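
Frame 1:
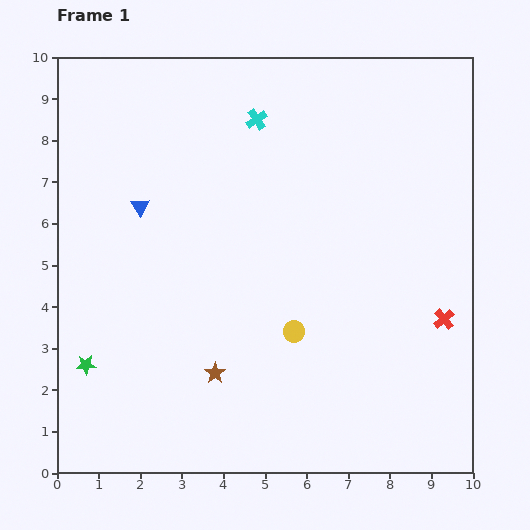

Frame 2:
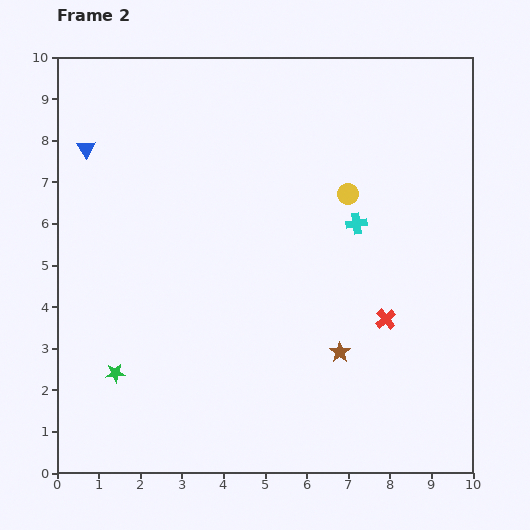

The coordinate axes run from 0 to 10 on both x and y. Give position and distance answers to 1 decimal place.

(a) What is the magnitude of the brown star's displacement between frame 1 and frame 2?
3.0

The brown star moved from (3.8, 2.4) to (6.8, 2.9), a distance of √(3.0² + 0.5²) ≈ 3.0.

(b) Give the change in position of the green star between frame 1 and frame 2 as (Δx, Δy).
(0.7, -0.2)

The green star was at (0.7, 2.6) in frame 1 and (1.4, 2.4) in frame 2.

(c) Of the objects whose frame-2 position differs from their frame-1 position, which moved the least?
the green star

(moved 0.7)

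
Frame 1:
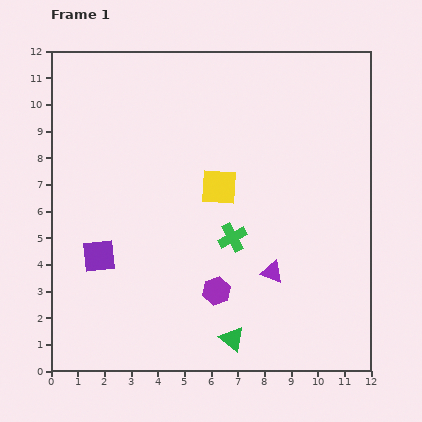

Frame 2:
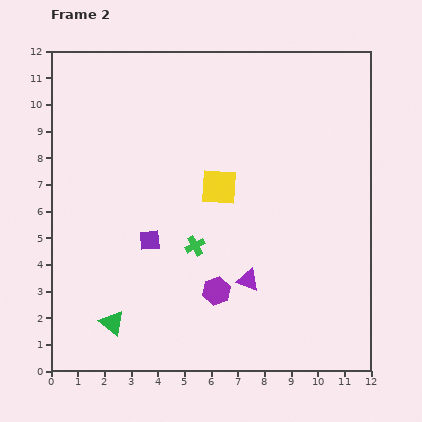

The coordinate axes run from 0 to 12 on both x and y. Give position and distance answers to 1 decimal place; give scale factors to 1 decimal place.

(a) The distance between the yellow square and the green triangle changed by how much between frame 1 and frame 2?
+0.8

Distance in frame 1: 5.7. Distance in frame 2: 6.5.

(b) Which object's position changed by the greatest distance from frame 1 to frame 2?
the green triangle

(moved 4.5; next 2.0)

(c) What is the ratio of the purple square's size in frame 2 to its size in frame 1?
0.6×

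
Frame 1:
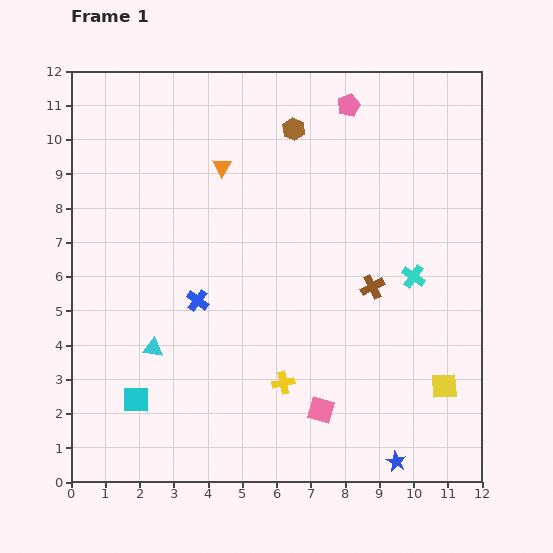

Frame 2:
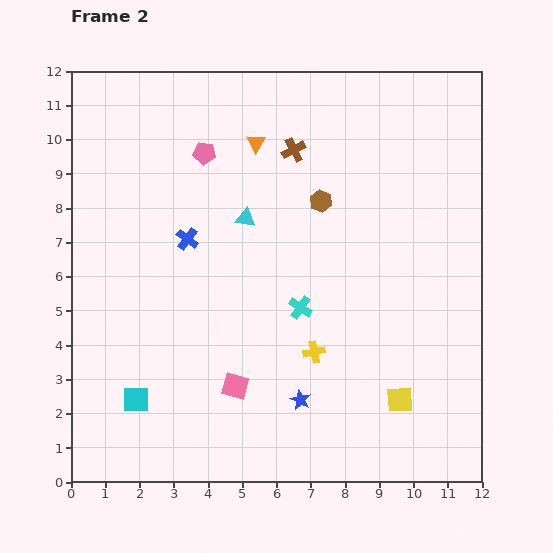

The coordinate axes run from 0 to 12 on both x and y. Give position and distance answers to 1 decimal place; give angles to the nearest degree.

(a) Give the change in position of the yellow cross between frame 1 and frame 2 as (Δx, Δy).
(0.9, 0.9)

The yellow cross was at (6.2, 2.9) in frame 1 and (7.1, 3.8) in frame 2.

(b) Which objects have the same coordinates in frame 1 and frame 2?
the cyan square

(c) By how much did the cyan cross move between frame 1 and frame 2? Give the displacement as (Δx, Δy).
(-3.3, -0.9)

The cyan cross was at (10.0, 6.0) in frame 1 and (6.7, 5.1) in frame 2.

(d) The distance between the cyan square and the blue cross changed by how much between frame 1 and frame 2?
+1.5

Distance in frame 1: 3.4. Distance in frame 2: 4.9.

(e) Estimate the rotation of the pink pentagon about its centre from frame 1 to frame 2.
27° clockwise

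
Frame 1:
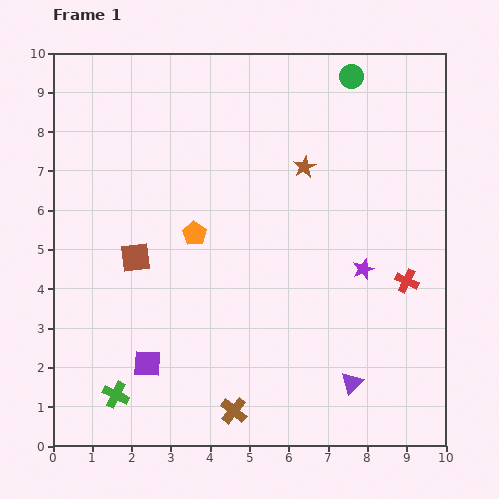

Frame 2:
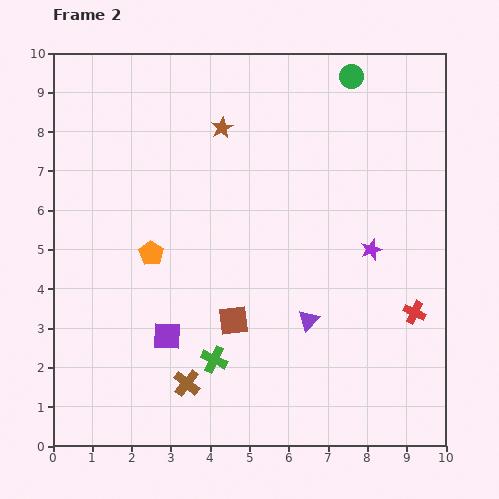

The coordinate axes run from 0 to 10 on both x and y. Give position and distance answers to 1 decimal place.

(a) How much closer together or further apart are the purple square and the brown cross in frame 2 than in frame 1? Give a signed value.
-1.2

Distance in frame 1: 2.5. Distance in frame 2: 1.3.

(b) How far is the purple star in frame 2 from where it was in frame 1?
0.5

The purple star moved from (7.9, 4.5) to (8.1, 5.0), a distance of √(0.2² + 0.5²) ≈ 0.5.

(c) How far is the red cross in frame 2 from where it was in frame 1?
0.8

The red cross moved from (9.0, 4.2) to (9.2, 3.4), a distance of √(0.2² + 0.8²) ≈ 0.8.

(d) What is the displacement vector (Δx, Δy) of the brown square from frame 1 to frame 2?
(2.5, -1.6)

The brown square was at (2.1, 4.8) in frame 1 and (4.6, 3.2) in frame 2.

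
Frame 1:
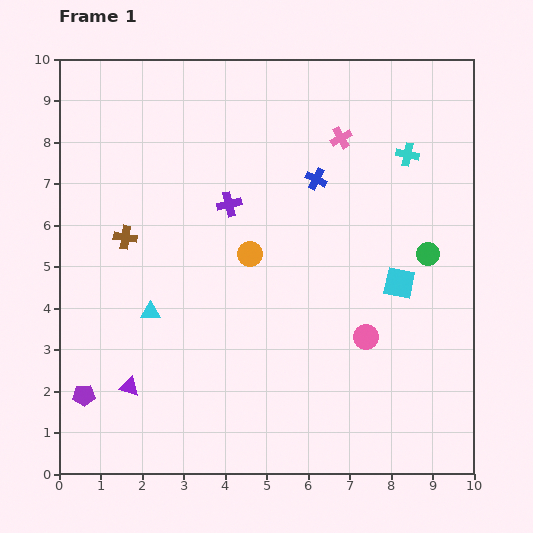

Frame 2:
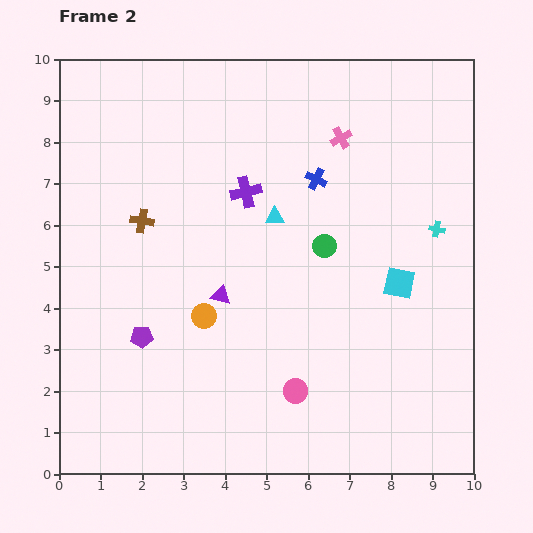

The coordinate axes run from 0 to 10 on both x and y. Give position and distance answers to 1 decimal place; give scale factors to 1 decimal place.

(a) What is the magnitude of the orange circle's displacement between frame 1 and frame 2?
1.9

The orange circle moved from (4.6, 5.3) to (3.5, 3.8), a distance of √(1.1² + 1.5²) ≈ 1.9.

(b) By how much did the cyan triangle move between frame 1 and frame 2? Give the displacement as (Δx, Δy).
(3.0, 2.3)

The cyan triangle was at (2.2, 3.9) in frame 1 and (5.2, 6.2) in frame 2.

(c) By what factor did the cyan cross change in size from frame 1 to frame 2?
0.7×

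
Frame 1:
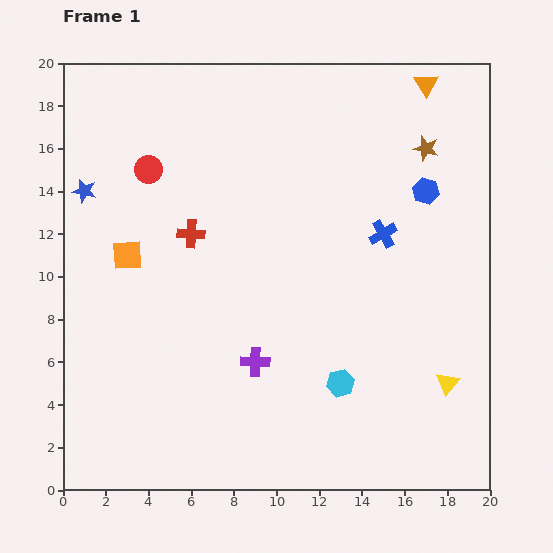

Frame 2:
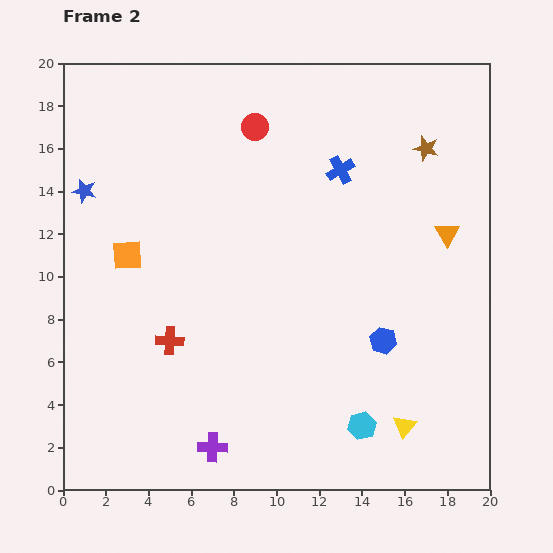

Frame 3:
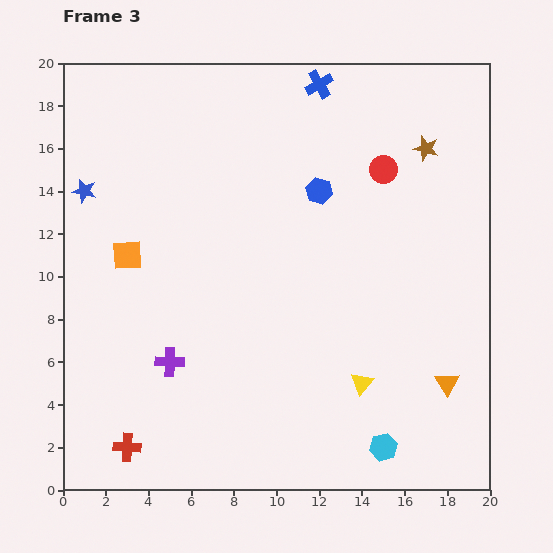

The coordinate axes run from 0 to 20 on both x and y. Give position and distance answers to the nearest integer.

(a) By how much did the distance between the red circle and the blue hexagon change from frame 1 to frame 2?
-1

Distance in frame 1: 13. Distance in frame 2: 12.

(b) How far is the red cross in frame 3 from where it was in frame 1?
10

The red cross moved from (6, 12) to (3, 2), a distance of √(3² + 10²) ≈ 10.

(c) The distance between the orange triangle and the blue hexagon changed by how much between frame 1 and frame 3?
+6

Distance in frame 1: 5. Distance in frame 3: 11.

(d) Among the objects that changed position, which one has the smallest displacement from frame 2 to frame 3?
the cyan hexagon

(moved 1)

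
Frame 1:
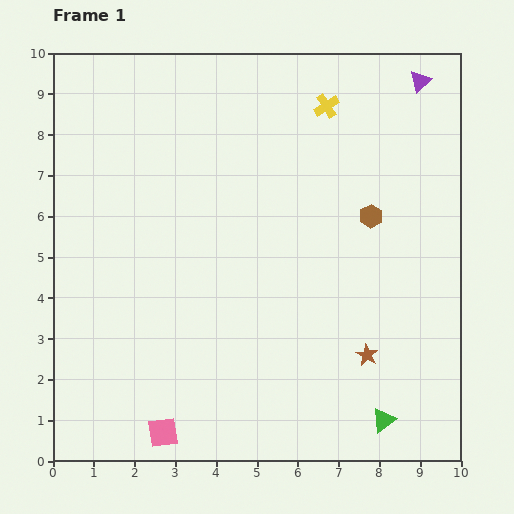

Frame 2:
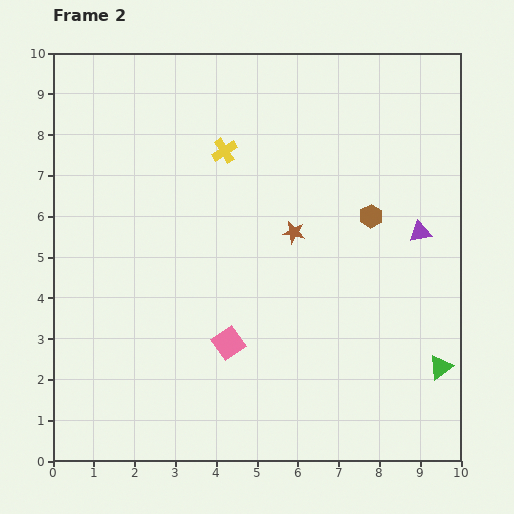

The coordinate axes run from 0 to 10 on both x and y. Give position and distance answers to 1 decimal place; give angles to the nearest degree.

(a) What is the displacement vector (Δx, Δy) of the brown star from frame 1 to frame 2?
(-1.8, 3.0)

The brown star was at (7.7, 2.6) in frame 1 and (5.9, 5.6) in frame 2.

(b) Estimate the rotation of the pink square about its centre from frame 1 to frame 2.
26° counter-clockwise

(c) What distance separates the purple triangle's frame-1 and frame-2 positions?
3.7

The purple triangle moved from (9.0, 9.3) to (9.0, 5.6), a distance of √(0.0² + 3.7²) ≈ 3.7.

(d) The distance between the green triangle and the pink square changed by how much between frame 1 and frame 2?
-0.2

Distance in frame 1: 5.4. Distance in frame 2: 5.2.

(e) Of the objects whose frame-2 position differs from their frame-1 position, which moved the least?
the green triangle

(moved 1.9)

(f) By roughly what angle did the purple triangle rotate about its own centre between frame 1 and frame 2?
31° clockwise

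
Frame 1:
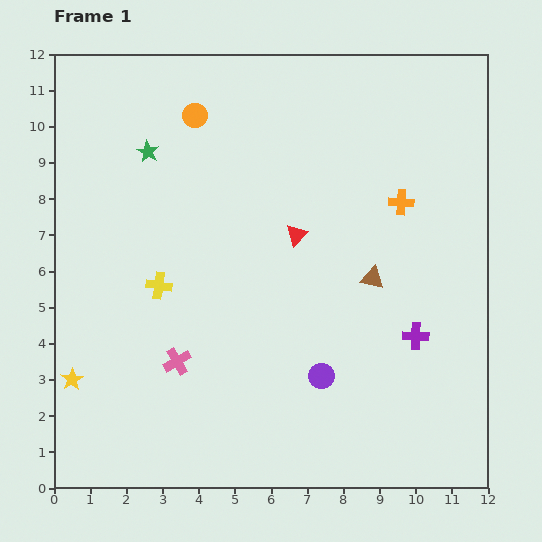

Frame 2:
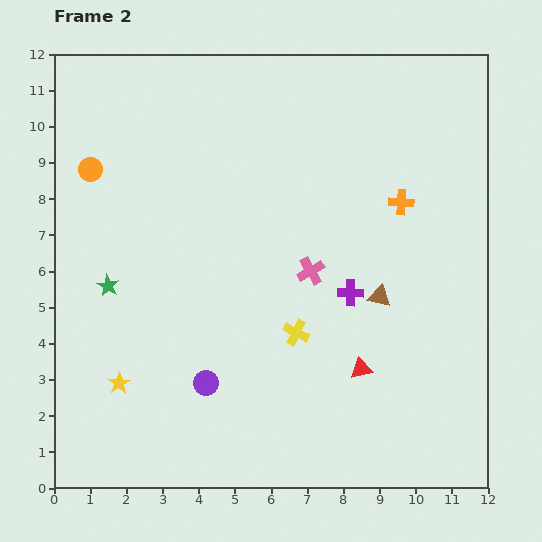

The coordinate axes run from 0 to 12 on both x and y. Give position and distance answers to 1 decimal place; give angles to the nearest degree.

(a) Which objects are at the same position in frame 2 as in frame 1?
the orange cross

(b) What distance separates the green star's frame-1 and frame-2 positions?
3.9

The green star moved from (2.6, 9.3) to (1.5, 5.6), a distance of √(1.1² + 3.7²) ≈ 3.9.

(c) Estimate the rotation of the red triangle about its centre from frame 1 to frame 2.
34° clockwise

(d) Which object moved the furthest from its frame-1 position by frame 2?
the pink cross

(moved 4.5; next 4.1)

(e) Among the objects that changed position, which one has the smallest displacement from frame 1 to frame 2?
the brown triangle

(moved 0.5)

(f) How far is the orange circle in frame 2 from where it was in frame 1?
3.3

The orange circle moved from (3.9, 10.3) to (1.0, 8.8), a distance of √(2.9² + 1.5²) ≈ 3.3.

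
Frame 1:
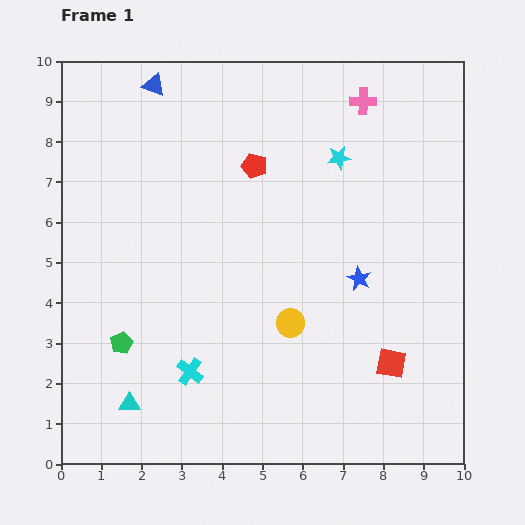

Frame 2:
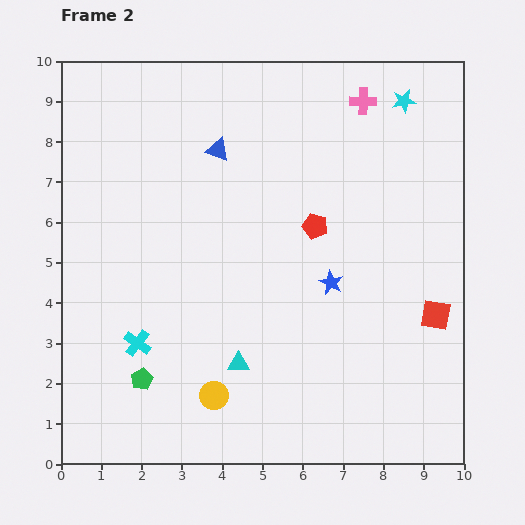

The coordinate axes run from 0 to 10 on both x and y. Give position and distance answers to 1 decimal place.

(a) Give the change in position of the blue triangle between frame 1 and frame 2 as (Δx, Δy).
(1.6, -1.6)

The blue triangle was at (2.3, 9.4) in frame 1 and (3.9, 7.8) in frame 2.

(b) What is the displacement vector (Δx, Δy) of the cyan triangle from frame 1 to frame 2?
(2.7, 1.0)

The cyan triangle was at (1.7, 1.5) in frame 1 and (4.4, 2.5) in frame 2.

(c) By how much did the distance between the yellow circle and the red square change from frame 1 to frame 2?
+3.2

Distance in frame 1: 2.7. Distance in frame 2: 5.9.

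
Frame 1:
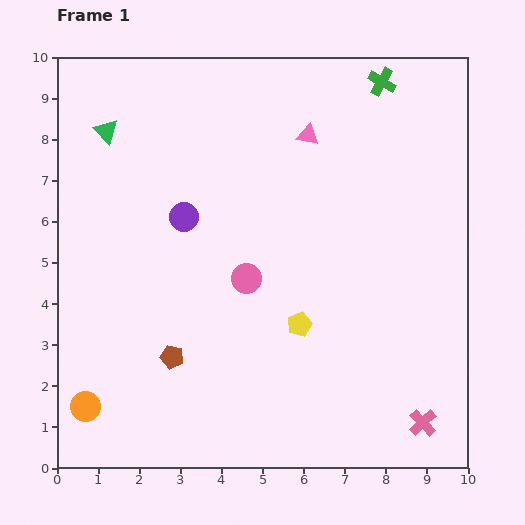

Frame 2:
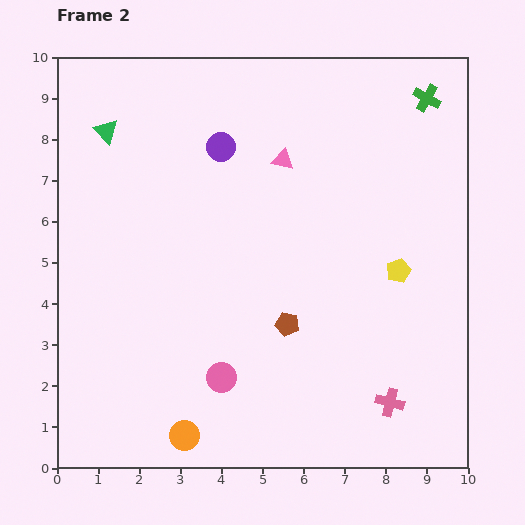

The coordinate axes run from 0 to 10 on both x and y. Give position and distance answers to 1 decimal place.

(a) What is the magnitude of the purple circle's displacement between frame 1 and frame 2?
1.9

The purple circle moved from (3.1, 6.1) to (4.0, 7.8), a distance of √(0.9² + 1.7²) ≈ 1.9.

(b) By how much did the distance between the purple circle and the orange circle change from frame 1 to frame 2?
+1.9

Distance in frame 1: 5.2. Distance in frame 2: 7.1.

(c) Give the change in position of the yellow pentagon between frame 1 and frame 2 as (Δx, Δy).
(2.4, 1.3)

The yellow pentagon was at (5.9, 3.5) in frame 1 and (8.3, 4.8) in frame 2.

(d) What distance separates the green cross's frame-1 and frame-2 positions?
1.2

The green cross moved from (7.9, 9.4) to (9.0, 9.0), a distance of √(1.1² + 0.4²) ≈ 1.2.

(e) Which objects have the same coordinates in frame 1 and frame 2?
the green triangle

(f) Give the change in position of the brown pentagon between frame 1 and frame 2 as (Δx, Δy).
(2.8, 0.8)

The brown pentagon was at (2.8, 2.7) in frame 1 and (5.6, 3.5) in frame 2.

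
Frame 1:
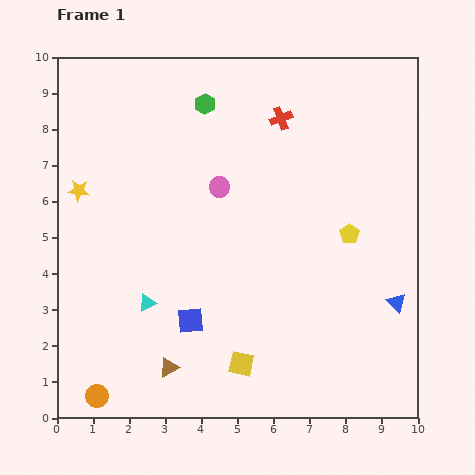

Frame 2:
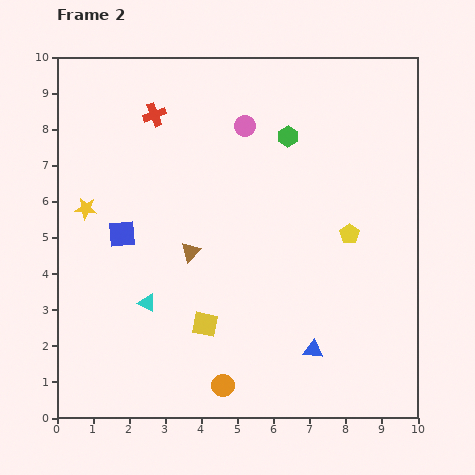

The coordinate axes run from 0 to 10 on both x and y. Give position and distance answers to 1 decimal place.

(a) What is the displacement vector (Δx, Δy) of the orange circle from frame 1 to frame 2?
(3.5, 0.3)

The orange circle was at (1.1, 0.6) in frame 1 and (4.6, 0.9) in frame 2.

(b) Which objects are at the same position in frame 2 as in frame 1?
the yellow pentagon, the cyan triangle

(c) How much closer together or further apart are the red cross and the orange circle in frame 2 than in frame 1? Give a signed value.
-1.5

Distance in frame 1: 9.2. Distance in frame 2: 7.7.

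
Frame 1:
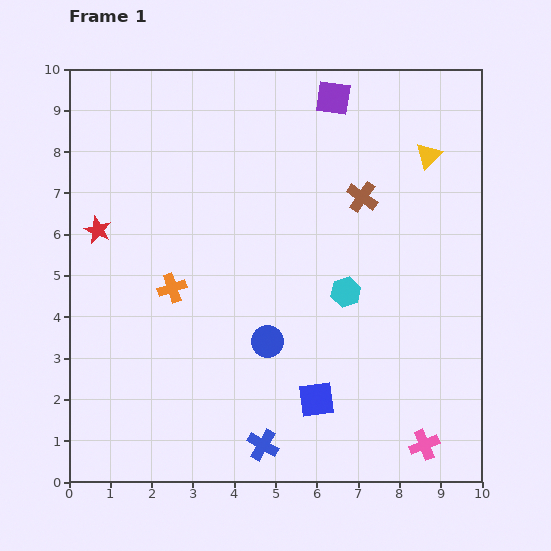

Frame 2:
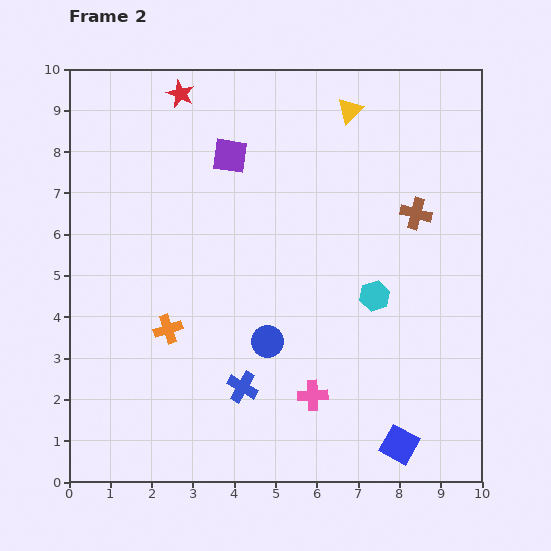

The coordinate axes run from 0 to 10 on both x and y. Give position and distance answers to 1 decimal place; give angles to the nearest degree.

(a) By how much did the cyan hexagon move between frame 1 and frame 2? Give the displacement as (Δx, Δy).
(0.7, -0.1)

The cyan hexagon was at (6.7, 4.6) in frame 1 and (7.4, 4.5) in frame 2.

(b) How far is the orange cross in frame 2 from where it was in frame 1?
1.0

The orange cross moved from (2.5, 4.7) to (2.4, 3.7), a distance of √(0.1² + 1.0²) ≈ 1.0.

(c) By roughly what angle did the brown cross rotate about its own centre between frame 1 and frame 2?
20° counter-clockwise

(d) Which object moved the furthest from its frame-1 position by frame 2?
the red star

(moved 3.9; next 3.0)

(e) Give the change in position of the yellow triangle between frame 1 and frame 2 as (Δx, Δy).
(-1.9, 1.1)

The yellow triangle was at (8.7, 7.9) in frame 1 and (6.8, 9.0) in frame 2.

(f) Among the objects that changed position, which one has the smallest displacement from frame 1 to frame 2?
the cyan hexagon

(moved 0.7)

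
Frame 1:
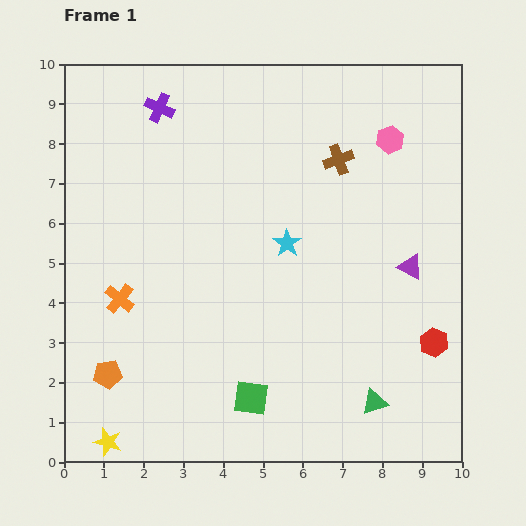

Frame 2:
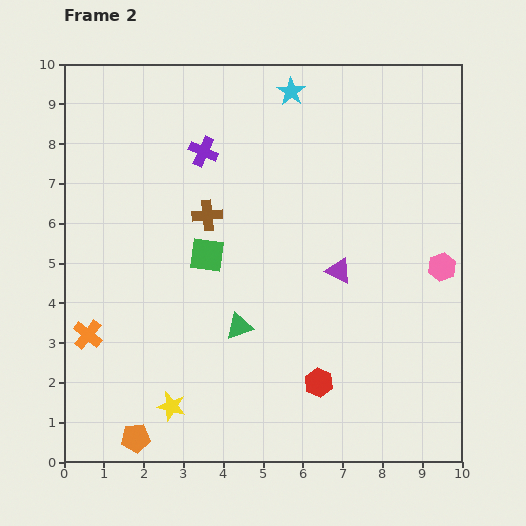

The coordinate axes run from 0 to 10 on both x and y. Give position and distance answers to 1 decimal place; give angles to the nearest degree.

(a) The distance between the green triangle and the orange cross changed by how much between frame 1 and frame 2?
-3.1

Distance in frame 1: 6.9. Distance in frame 2: 3.8.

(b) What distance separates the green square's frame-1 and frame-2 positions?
3.8

The green square moved from (4.7, 1.6) to (3.6, 5.2), a distance of √(1.1² + 3.6²) ≈ 3.8.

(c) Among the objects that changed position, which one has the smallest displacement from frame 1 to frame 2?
the orange cross

(moved 1.2)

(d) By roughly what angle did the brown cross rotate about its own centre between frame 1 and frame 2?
15° clockwise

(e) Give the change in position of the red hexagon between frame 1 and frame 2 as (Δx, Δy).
(-2.9, -1.0)

The red hexagon was at (9.3, 3.0) in frame 1 and (6.4, 2.0) in frame 2.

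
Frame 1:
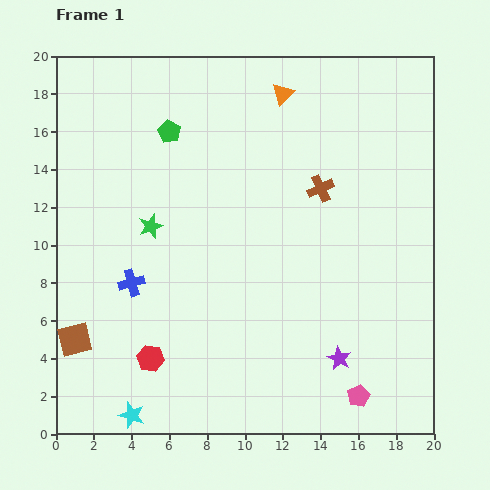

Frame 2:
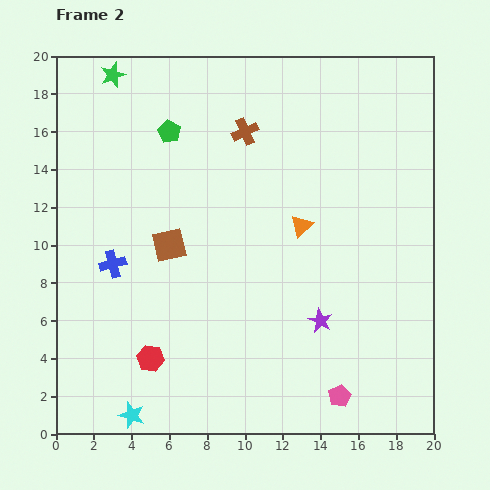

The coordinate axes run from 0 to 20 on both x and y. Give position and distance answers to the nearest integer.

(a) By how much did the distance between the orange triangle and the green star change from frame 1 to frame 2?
+3

Distance in frame 1: 10. Distance in frame 2: 13.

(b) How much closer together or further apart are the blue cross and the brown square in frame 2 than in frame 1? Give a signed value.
-1

Distance in frame 1: 4. Distance in frame 2: 3.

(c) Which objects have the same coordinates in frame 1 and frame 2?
the red hexagon, the cyan star, the green pentagon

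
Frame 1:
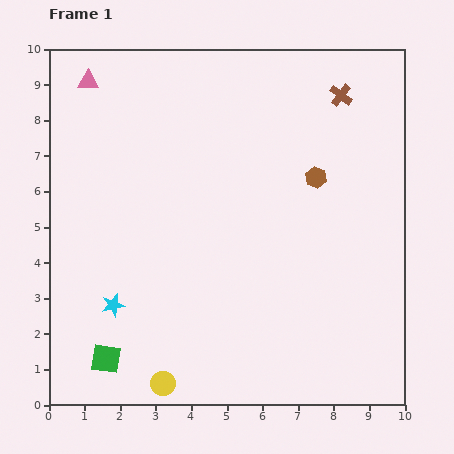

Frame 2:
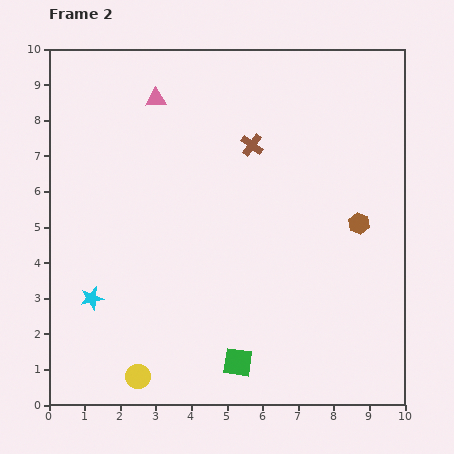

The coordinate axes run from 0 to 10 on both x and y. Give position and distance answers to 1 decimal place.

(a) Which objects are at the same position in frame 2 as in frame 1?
none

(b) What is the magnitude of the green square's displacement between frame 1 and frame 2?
3.7

The green square moved from (1.6, 1.3) to (5.3, 1.2), a distance of √(3.7² + 0.1²) ≈ 3.7.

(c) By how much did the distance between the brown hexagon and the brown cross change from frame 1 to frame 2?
+1.3

Distance in frame 1: 2.4. Distance in frame 2: 3.7.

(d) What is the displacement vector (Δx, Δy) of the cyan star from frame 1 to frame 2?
(-0.6, 0.2)

The cyan star was at (1.8, 2.8) in frame 1 and (1.2, 3.0) in frame 2.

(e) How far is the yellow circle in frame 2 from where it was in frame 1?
0.7

The yellow circle moved from (3.2, 0.6) to (2.5, 0.8), a distance of √(0.7² + 0.2²) ≈ 0.7.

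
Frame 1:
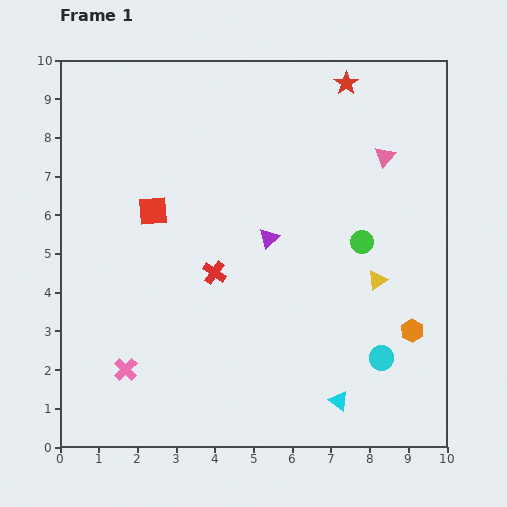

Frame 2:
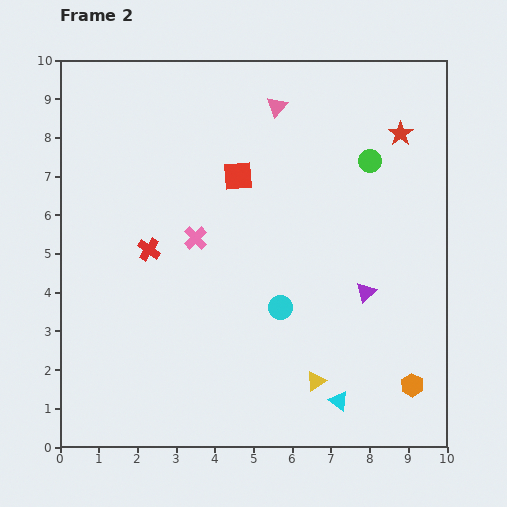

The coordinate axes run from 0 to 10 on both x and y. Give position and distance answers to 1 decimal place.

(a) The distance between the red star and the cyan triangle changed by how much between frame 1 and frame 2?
-1.1

Distance in frame 1: 8.2. Distance in frame 2: 7.1.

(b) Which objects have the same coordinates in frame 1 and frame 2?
the cyan triangle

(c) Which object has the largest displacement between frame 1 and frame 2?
the pink cross

(moved 3.8; next 3.1)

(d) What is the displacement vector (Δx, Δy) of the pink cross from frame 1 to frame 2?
(1.8, 3.4)

The pink cross was at (1.7, 2.0) in frame 1 and (3.5, 5.4) in frame 2.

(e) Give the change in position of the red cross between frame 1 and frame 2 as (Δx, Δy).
(-1.7, 0.6)

The red cross was at (4.0, 4.5) in frame 1 and (2.3, 5.1) in frame 2.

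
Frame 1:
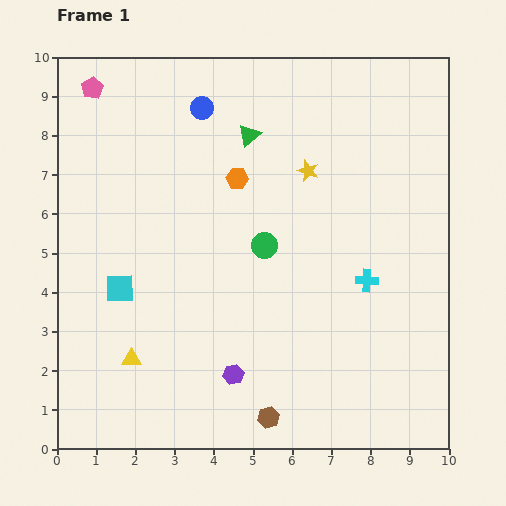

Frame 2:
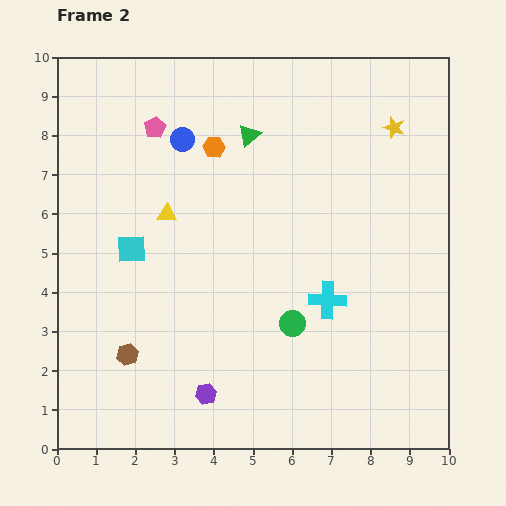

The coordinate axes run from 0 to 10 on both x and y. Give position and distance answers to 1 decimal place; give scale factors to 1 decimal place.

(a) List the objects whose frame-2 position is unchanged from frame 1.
the green triangle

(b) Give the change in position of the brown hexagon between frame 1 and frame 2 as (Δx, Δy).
(-3.6, 1.6)

The brown hexagon was at (5.4, 0.8) in frame 1 and (1.8, 2.4) in frame 2.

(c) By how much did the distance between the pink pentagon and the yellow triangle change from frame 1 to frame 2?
-4.8

Distance in frame 1: 7.0. Distance in frame 2: 2.2.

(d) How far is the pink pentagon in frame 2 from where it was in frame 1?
1.9

The pink pentagon moved from (0.9, 9.2) to (2.5, 8.2), a distance of √(1.6² + 1.0²) ≈ 1.9.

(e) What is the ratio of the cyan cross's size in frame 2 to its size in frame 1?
1.6×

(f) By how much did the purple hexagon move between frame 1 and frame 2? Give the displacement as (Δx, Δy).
(-0.7, -0.5)

The purple hexagon was at (4.5, 1.9) in frame 1 and (3.8, 1.4) in frame 2.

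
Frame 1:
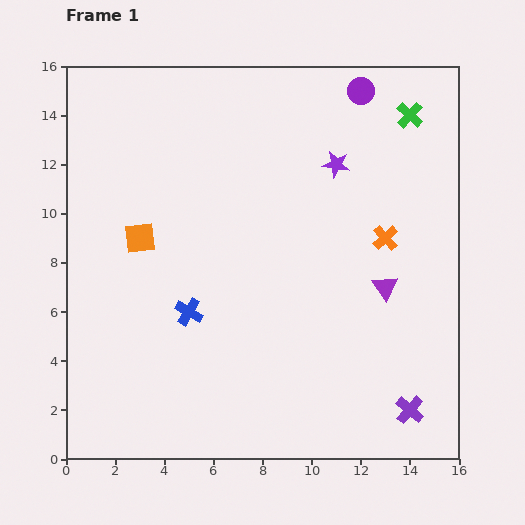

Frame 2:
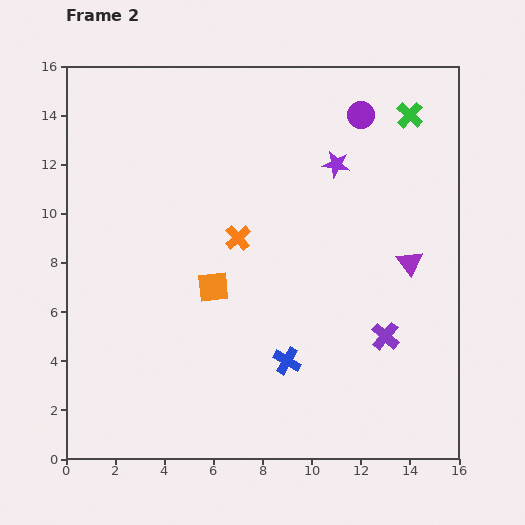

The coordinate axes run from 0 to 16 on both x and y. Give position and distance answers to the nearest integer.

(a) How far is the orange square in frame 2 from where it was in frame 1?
4

The orange square moved from (3, 9) to (6, 7), a distance of √(3² + 2²) ≈ 4.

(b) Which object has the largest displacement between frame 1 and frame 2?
the orange cross

(moved 6; next 4)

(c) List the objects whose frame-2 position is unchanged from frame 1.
the purple star, the green cross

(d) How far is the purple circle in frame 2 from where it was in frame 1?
1

The purple circle moved from (12, 15) to (12, 14), a distance of √(0² + 1²) ≈ 1.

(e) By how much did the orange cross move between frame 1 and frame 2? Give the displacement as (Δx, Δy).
(-6, 0)

The orange cross was at (13, 9) in frame 1 and (7, 9) in frame 2.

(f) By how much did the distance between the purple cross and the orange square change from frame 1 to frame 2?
-6

Distance in frame 1: 13. Distance in frame 2: 7.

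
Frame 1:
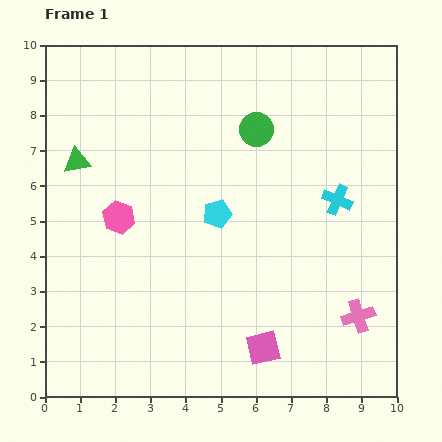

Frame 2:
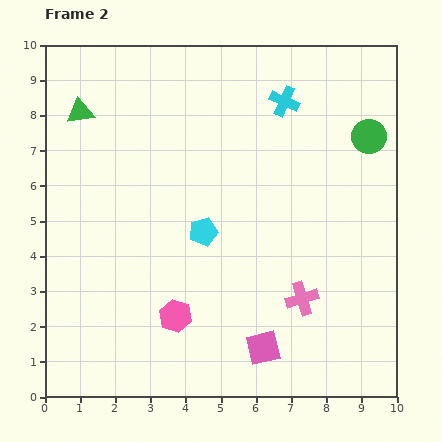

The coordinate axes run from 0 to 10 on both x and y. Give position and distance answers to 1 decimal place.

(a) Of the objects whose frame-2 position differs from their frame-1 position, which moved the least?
the cyan pentagon

(moved 0.6)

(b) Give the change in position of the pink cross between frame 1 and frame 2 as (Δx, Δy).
(-1.6, 0.5)

The pink cross was at (8.9, 2.3) in frame 1 and (7.3, 2.8) in frame 2.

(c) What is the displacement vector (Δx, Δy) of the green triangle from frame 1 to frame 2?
(0.1, 1.4)

The green triangle was at (0.9, 6.7) in frame 1 and (1.0, 8.1) in frame 2.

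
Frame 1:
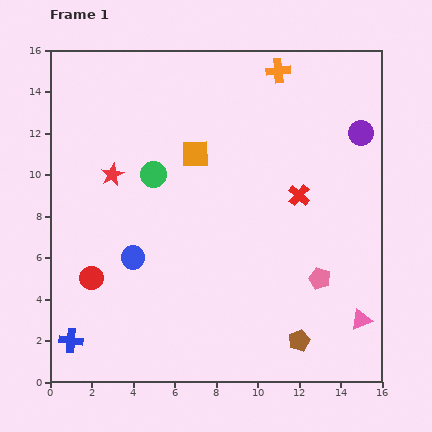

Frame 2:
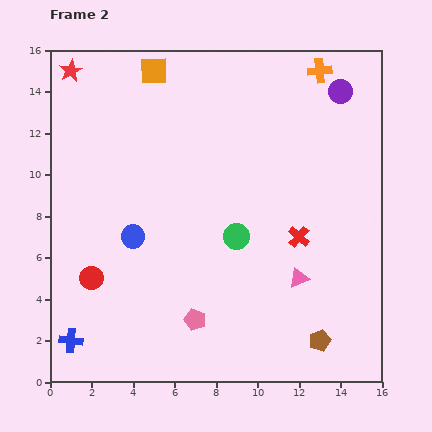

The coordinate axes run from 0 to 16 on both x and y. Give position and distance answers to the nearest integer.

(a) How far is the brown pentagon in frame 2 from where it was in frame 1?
1

The brown pentagon moved from (12, 2) to (13, 2), a distance of √(1² + 0²) ≈ 1.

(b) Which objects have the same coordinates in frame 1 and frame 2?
the blue cross, the red circle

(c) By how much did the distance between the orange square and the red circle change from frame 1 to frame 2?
+2

Distance in frame 1: 8. Distance in frame 2: 10.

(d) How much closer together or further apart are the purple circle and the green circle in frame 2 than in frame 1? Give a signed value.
-1

Distance in frame 1: 10. Distance in frame 2: 9.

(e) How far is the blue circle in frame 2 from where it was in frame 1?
1

The blue circle moved from (4, 6) to (4, 7), a distance of √(0² + 1²) ≈ 1.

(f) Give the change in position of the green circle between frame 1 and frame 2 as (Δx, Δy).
(4, -3)

The green circle was at (5, 10) in frame 1 and (9, 7) in frame 2.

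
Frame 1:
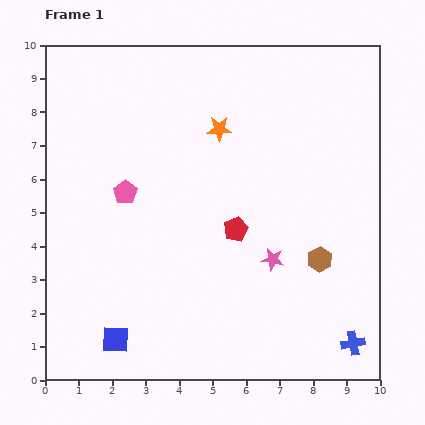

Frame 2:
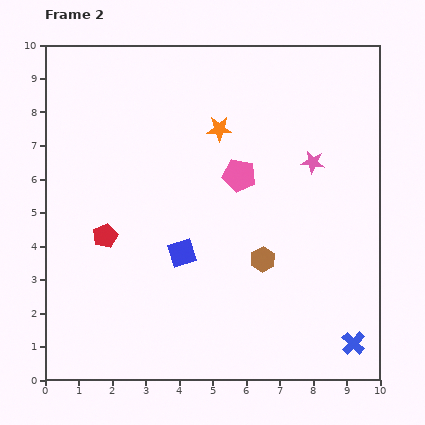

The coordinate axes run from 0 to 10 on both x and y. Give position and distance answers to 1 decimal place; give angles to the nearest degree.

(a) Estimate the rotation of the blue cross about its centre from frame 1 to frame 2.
35° counter-clockwise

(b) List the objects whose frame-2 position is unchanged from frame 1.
the orange star, the blue cross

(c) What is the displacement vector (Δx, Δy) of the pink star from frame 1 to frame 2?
(1.2, 2.9)

The pink star was at (6.8, 3.6) in frame 1 and (8.0, 6.5) in frame 2.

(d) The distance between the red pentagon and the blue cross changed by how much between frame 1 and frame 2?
+3.2

Distance in frame 1: 4.9. Distance in frame 2: 8.1.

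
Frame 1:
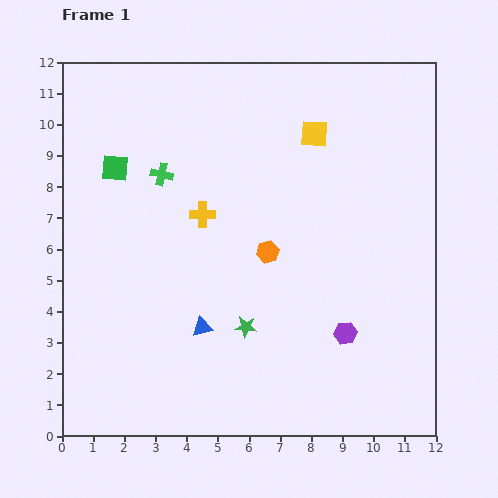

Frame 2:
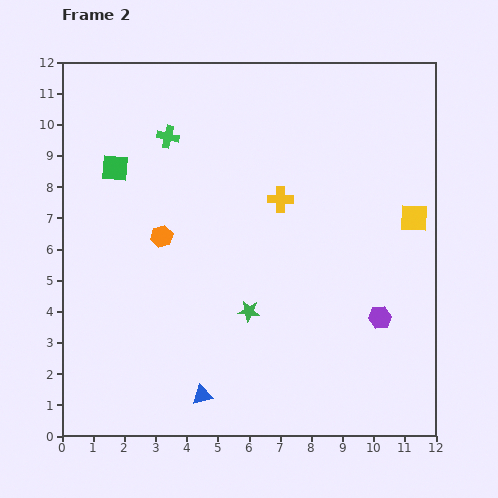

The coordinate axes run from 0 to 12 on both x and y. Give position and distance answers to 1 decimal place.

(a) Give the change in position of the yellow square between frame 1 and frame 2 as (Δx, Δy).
(3.2, -2.7)

The yellow square was at (8.1, 9.7) in frame 1 and (11.3, 7.0) in frame 2.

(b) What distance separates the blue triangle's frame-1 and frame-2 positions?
2.2

The blue triangle moved from (4.5, 3.5) to (4.5, 1.3), a distance of √(0.0² + 2.2²) ≈ 2.2.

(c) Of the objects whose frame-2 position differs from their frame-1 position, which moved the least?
the green star

(moved 0.5)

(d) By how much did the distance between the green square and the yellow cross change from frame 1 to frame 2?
+2.2

Distance in frame 1: 3.2. Distance in frame 2: 5.4.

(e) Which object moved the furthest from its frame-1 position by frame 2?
the yellow square

(moved 4.2; next 3.4)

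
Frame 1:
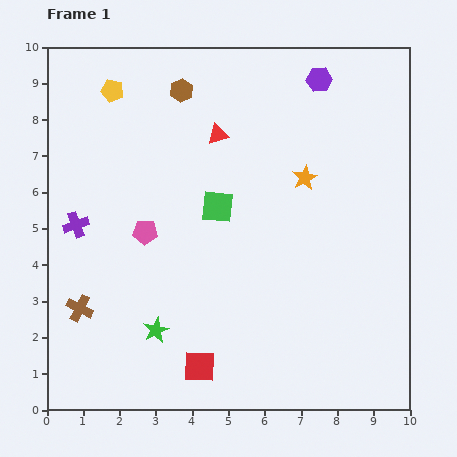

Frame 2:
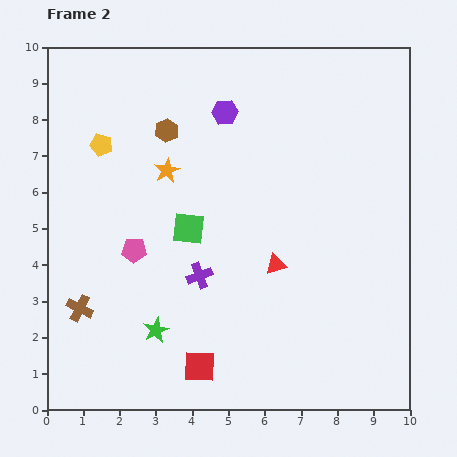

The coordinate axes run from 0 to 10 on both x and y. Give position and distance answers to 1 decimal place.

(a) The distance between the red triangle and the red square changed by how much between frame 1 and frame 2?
-2.9

Distance in frame 1: 6.4. Distance in frame 2: 3.5.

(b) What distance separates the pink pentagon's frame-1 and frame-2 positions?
0.6

The pink pentagon moved from (2.7, 4.9) to (2.4, 4.4), a distance of √(0.3² + 0.5²) ≈ 0.6.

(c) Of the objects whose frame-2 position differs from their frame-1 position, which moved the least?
the pink pentagon

(moved 0.6)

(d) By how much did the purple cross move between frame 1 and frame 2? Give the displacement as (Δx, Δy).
(3.4, -1.4)

The purple cross was at (0.8, 5.1) in frame 1 and (4.2, 3.7) in frame 2.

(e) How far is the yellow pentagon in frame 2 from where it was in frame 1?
1.5

The yellow pentagon moved from (1.8, 8.8) to (1.5, 7.3), a distance of √(0.3² + 1.5²) ≈ 1.5.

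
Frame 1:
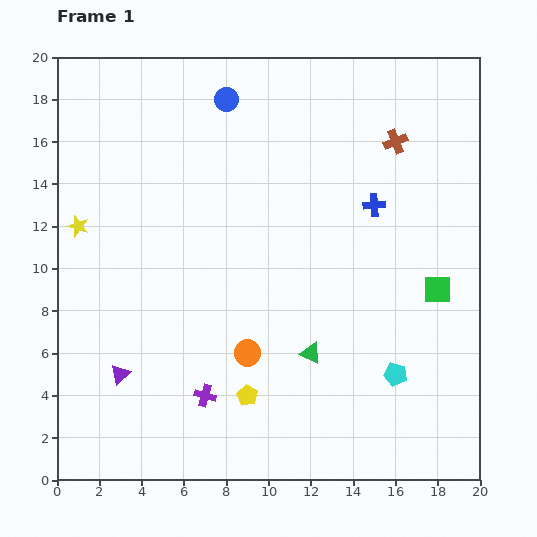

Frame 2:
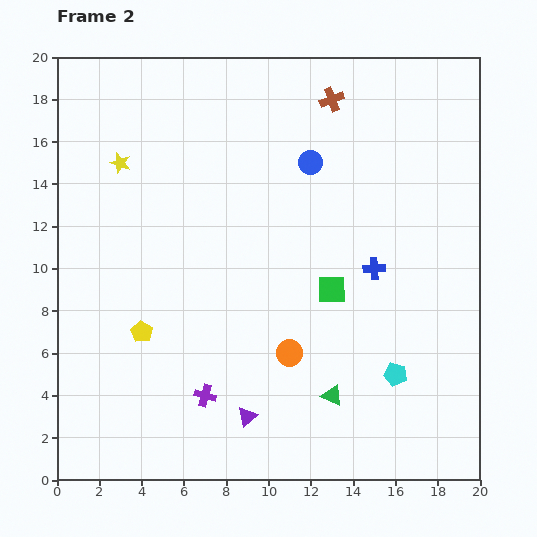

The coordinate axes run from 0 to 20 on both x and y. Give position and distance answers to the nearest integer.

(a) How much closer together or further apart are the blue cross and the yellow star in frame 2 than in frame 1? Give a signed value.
-1

Distance in frame 1: 14. Distance in frame 2: 13.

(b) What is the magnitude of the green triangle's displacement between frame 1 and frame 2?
2

The green triangle moved from (12, 6) to (13, 4), a distance of √(1² + 2²) ≈ 2.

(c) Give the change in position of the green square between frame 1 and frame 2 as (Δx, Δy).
(-5, 0)

The green square was at (18, 9) in frame 1 and (13, 9) in frame 2.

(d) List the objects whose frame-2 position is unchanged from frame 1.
the purple cross, the cyan pentagon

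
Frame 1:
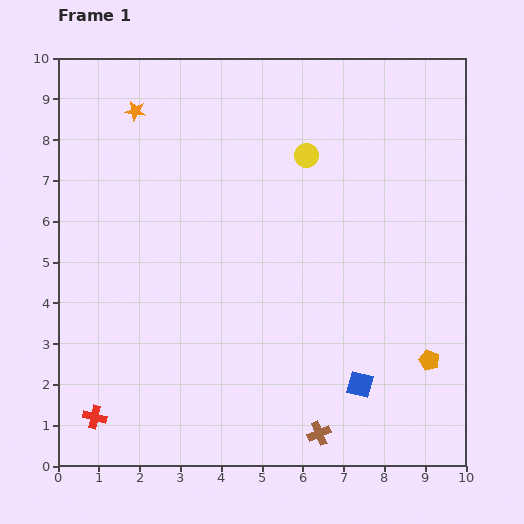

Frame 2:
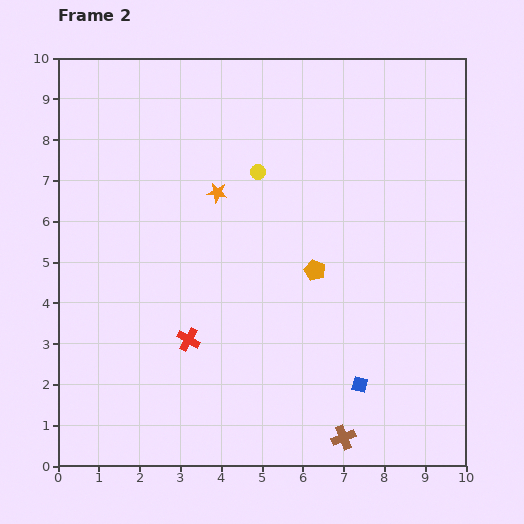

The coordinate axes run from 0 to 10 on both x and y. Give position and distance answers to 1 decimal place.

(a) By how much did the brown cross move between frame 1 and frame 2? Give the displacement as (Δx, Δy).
(0.6, -0.1)

The brown cross was at (6.4, 0.8) in frame 1 and (7.0, 0.7) in frame 2.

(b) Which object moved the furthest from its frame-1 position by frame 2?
the orange pentagon

(moved 3.6; next 3.0)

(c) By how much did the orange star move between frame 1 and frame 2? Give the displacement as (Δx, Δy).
(2.0, -2.0)

The orange star was at (1.9, 8.7) in frame 1 and (3.9, 6.7) in frame 2.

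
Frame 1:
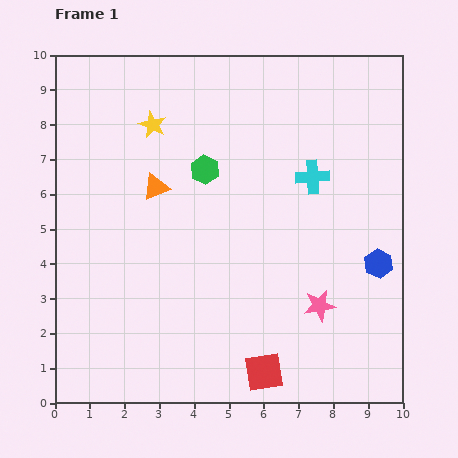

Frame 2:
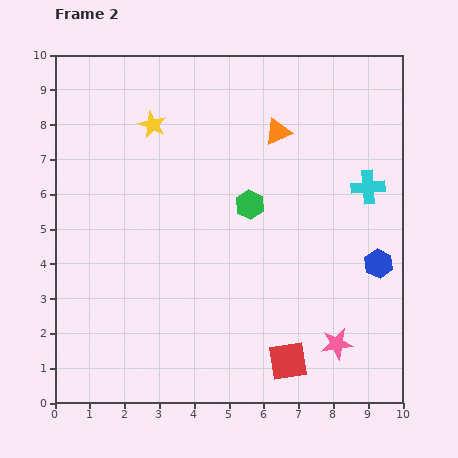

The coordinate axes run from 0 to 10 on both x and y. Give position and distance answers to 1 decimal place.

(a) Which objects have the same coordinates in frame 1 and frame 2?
the blue hexagon, the yellow star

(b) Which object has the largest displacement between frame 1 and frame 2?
the orange triangle

(moved 3.8; next 1.6)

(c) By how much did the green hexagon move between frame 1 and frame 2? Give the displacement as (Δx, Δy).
(1.3, -1.0)

The green hexagon was at (4.3, 6.7) in frame 1 and (5.6, 5.7) in frame 2.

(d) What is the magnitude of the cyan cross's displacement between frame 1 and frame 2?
1.6

The cyan cross moved from (7.4, 6.5) to (9.0, 6.2), a distance of √(1.6² + 0.3²) ≈ 1.6.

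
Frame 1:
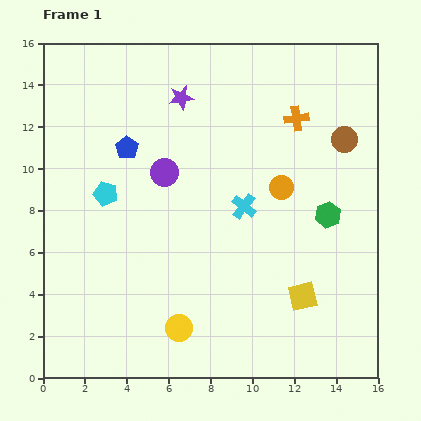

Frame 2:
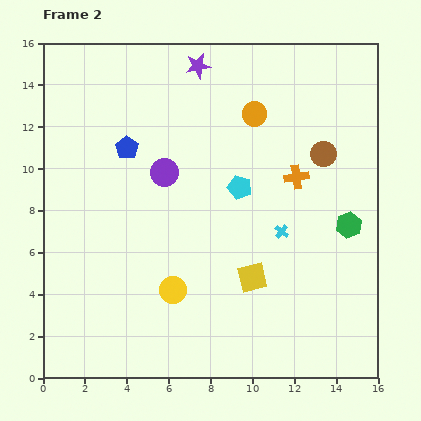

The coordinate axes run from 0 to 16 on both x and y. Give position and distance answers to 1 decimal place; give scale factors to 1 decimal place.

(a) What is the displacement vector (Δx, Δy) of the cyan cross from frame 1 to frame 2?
(1.8, -1.2)

The cyan cross was at (9.6, 8.2) in frame 1 and (11.4, 7.0) in frame 2.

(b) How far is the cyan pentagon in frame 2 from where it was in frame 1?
6.4

The cyan pentagon moved from (3.0, 8.8) to (9.4, 9.1), a distance of √(6.4² + 0.3²) ≈ 6.4.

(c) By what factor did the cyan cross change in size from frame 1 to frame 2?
0.6×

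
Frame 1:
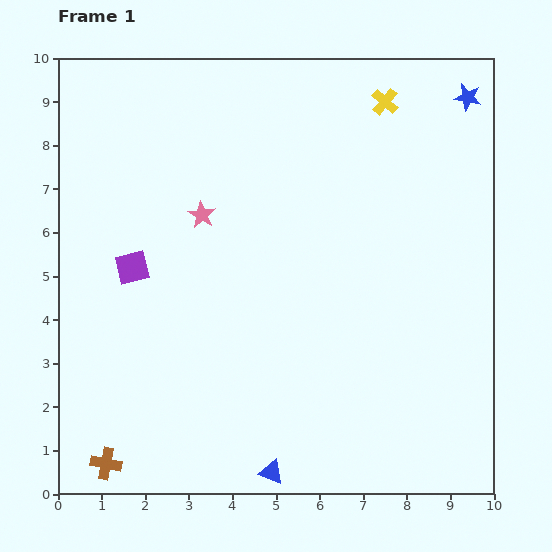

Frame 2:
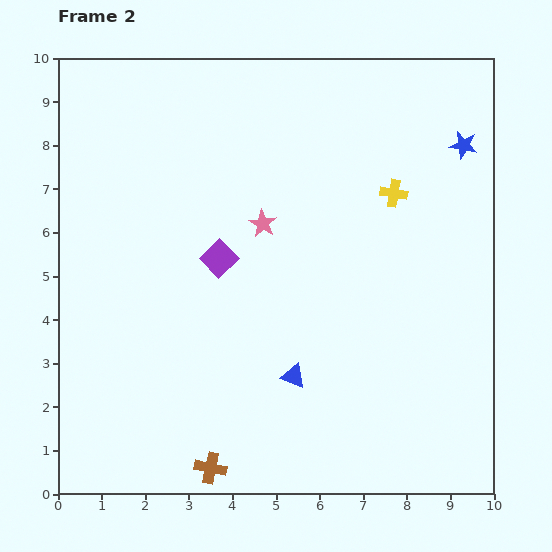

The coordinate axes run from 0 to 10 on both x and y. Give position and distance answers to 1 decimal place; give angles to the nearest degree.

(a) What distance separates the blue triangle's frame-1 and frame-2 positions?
2.3

The blue triangle moved from (4.9, 0.5) to (5.4, 2.7), a distance of √(0.5² + 2.2²) ≈ 2.3.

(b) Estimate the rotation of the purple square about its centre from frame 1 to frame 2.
30° counter-clockwise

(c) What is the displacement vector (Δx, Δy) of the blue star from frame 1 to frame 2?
(-0.1, -1.1)

The blue star was at (9.4, 9.1) in frame 1 and (9.3, 8.0) in frame 2.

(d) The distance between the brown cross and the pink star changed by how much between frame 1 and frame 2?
-0.4

Distance in frame 1: 6.1. Distance in frame 2: 5.7.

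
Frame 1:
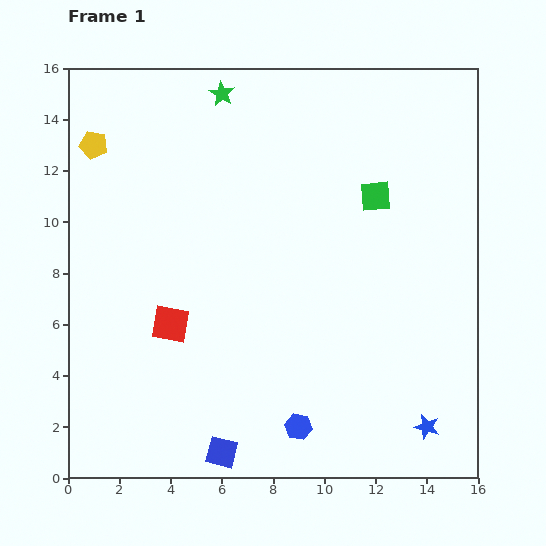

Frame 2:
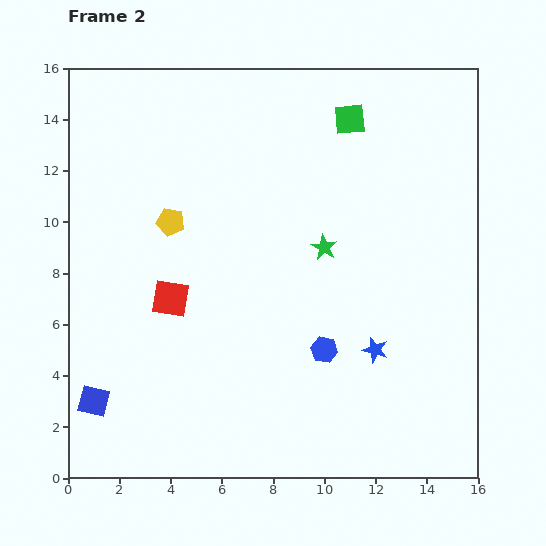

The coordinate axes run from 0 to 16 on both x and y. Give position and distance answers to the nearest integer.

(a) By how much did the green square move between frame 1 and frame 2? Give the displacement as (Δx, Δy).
(-1, 3)

The green square was at (12, 11) in frame 1 and (11, 14) in frame 2.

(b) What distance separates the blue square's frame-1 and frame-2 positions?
5

The blue square moved from (6, 1) to (1, 3), a distance of √(5² + 2²) ≈ 5.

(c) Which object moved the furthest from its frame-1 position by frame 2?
the green star

(moved 7; next 5)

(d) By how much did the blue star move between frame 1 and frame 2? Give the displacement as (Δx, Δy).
(-2, 3)

The blue star was at (14, 2) in frame 1 and (12, 5) in frame 2.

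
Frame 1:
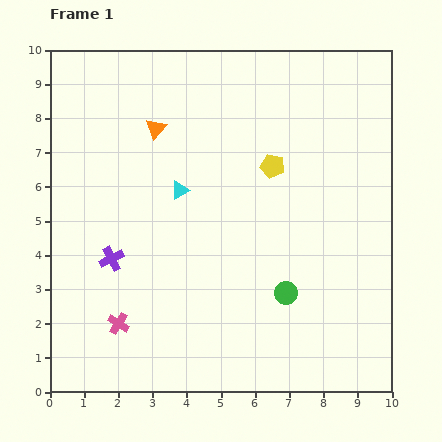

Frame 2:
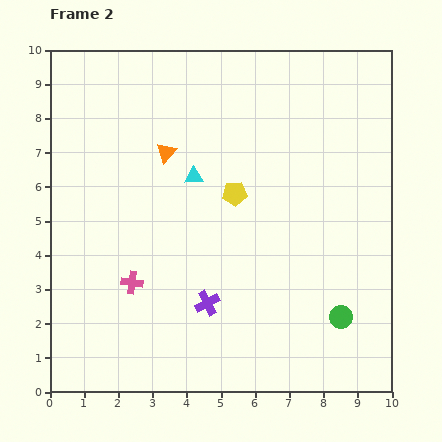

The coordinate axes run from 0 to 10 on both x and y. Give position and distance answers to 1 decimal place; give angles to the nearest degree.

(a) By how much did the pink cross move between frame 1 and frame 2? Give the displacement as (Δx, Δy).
(0.4, 1.2)

The pink cross was at (2.0, 2.0) in frame 1 and (2.4, 3.2) in frame 2.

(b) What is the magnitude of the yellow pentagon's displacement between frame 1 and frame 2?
1.4

The yellow pentagon moved from (6.5, 6.6) to (5.4, 5.8), a distance of √(1.1² + 0.8²) ≈ 1.4.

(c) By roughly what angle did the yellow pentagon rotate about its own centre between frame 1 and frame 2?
18° counter-clockwise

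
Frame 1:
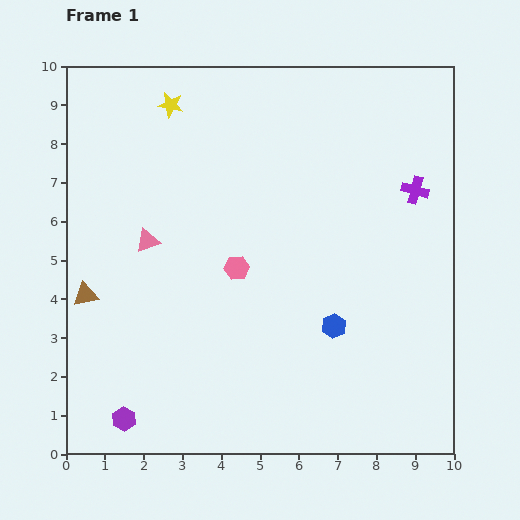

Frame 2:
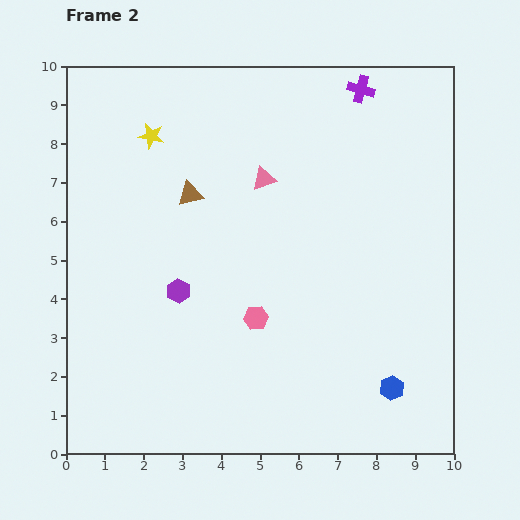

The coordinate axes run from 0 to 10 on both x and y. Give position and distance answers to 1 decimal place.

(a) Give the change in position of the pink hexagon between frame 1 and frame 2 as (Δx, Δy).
(0.5, -1.3)

The pink hexagon was at (4.4, 4.8) in frame 1 and (4.9, 3.5) in frame 2.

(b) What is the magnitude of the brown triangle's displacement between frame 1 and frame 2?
3.7

The brown triangle moved from (0.5, 4.1) to (3.2, 6.7), a distance of √(2.7² + 2.6²) ≈ 3.7.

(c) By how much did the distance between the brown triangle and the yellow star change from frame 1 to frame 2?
-3.6

Distance in frame 1: 5.4. Distance in frame 2: 1.8.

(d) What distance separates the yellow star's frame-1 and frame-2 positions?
0.9

The yellow star moved from (2.7, 9.0) to (2.2, 8.2), a distance of √(0.5² + 0.8²) ≈ 0.9.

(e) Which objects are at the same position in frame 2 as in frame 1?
none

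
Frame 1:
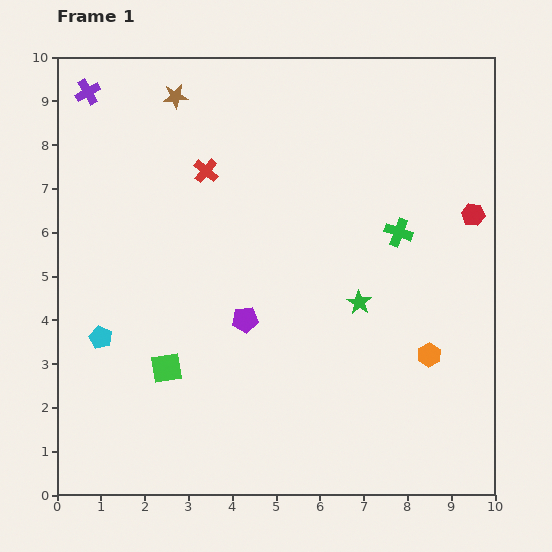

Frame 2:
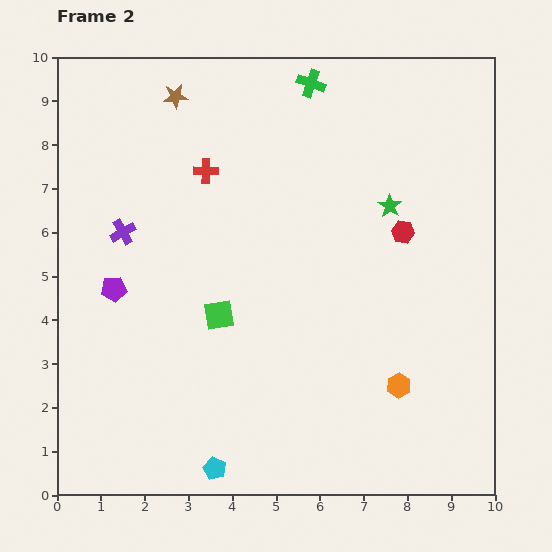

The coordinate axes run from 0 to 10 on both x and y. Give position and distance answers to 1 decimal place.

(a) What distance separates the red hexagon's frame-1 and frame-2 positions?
1.6

The red hexagon moved from (9.5, 6.4) to (7.9, 6.0), a distance of √(1.6² + 0.4²) ≈ 1.6.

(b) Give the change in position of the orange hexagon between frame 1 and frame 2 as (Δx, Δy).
(-0.7, -0.7)

The orange hexagon was at (8.5, 3.2) in frame 1 and (7.8, 2.5) in frame 2.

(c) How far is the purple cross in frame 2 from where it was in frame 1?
3.3

The purple cross moved from (0.7, 9.2) to (1.5, 6.0), a distance of √(0.8² + 3.2²) ≈ 3.3.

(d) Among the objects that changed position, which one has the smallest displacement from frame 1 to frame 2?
the orange hexagon

(moved 1.0)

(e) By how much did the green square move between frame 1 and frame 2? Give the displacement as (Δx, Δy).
(1.2, 1.2)

The green square was at (2.5, 2.9) in frame 1 and (3.7, 4.1) in frame 2.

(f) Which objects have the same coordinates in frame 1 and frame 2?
the red cross, the brown star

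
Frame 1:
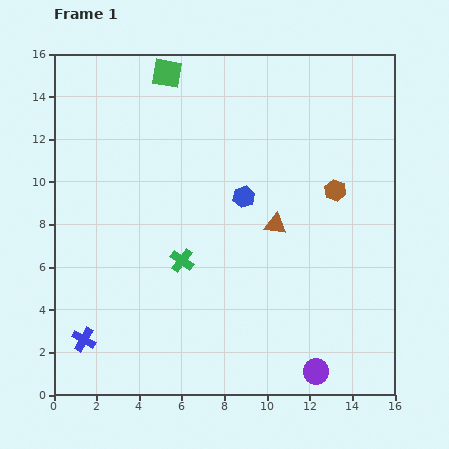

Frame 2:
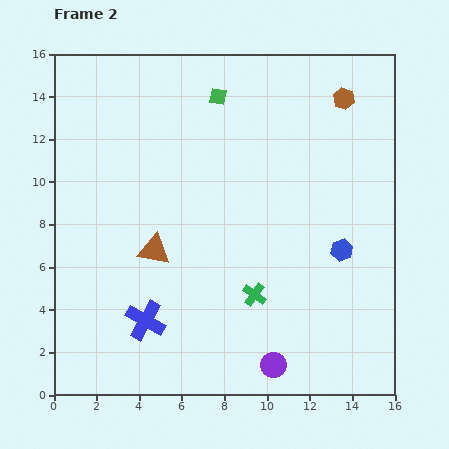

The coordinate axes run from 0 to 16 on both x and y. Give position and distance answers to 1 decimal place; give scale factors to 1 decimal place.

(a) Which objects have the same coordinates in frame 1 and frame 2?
none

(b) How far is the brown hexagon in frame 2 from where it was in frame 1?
4.3

The brown hexagon moved from (13.2, 9.6) to (13.6, 13.9), a distance of √(0.4² + 4.3²) ≈ 4.3.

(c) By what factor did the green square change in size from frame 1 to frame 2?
0.6×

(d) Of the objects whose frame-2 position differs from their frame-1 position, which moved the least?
the purple circle

(moved 2.0)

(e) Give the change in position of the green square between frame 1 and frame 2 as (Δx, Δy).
(2.4, -1.1)

The green square was at (5.3, 15.1) in frame 1 and (7.7, 14.0) in frame 2.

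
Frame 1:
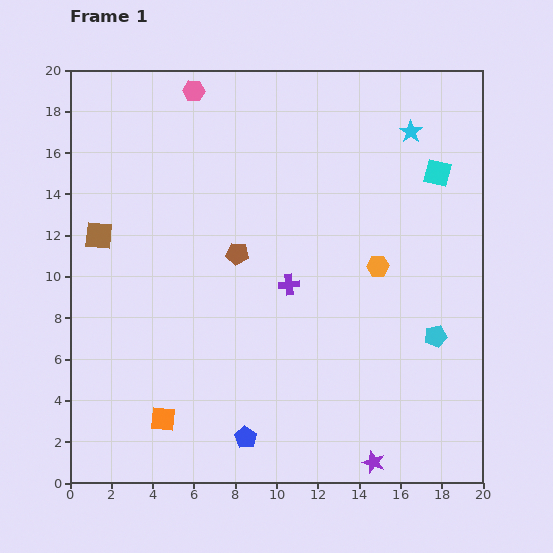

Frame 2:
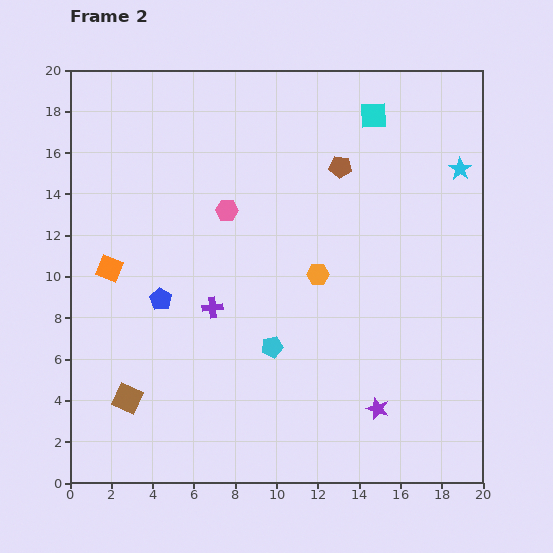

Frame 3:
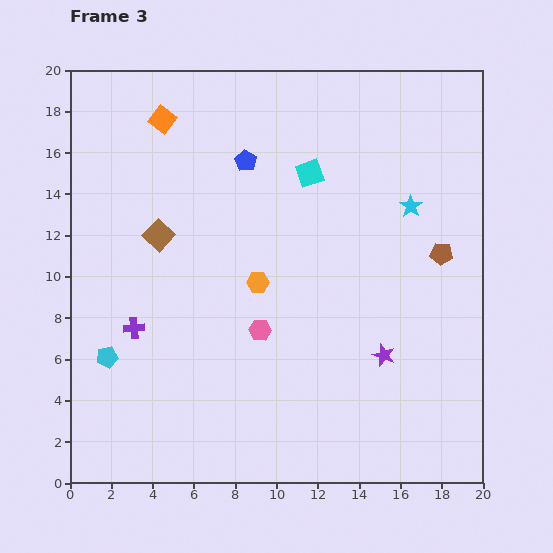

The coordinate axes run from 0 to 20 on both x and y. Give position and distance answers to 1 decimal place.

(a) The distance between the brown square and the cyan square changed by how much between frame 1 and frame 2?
+1.4

Distance in frame 1: 16.7. Distance in frame 2: 18.1.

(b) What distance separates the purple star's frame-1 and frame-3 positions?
5.2

The purple star moved from (14.7, 1.0) to (15.2, 6.2), a distance of √(0.5² + 5.2²) ≈ 5.2.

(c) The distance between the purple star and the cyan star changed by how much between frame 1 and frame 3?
-8.8

Distance in frame 1: 16.1. Distance in frame 3: 7.3.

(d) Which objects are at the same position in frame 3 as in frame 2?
none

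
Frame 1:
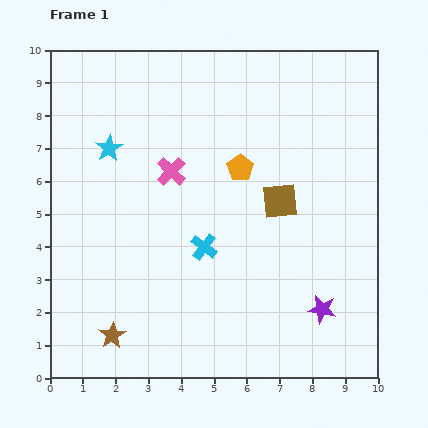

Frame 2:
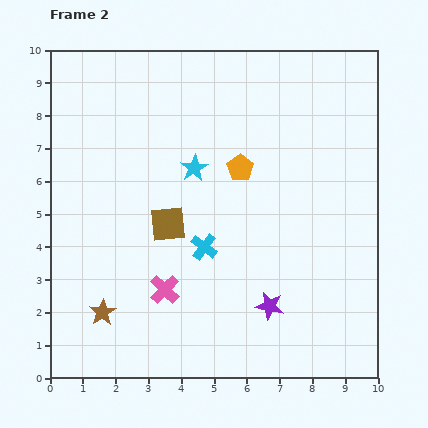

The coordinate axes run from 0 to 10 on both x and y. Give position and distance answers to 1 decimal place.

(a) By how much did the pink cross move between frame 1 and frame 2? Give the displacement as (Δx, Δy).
(-0.2, -3.6)

The pink cross was at (3.7, 6.3) in frame 1 and (3.5, 2.7) in frame 2.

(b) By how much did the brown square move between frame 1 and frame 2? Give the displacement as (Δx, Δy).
(-3.4, -0.7)

The brown square was at (7.0, 5.4) in frame 1 and (3.6, 4.7) in frame 2.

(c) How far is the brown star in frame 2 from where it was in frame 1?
0.8

The brown star moved from (1.9, 1.3) to (1.6, 2.0), a distance of √(0.3² + 0.7²) ≈ 0.8.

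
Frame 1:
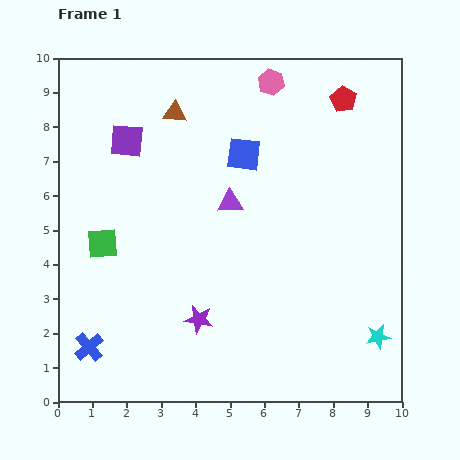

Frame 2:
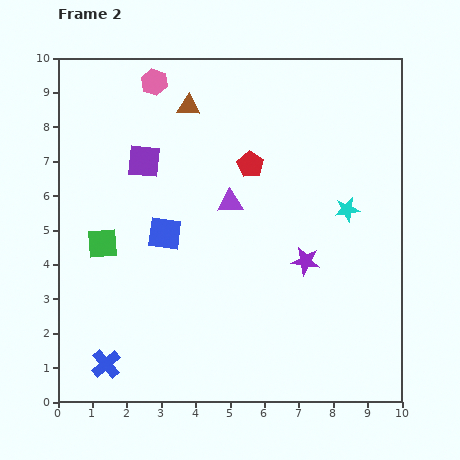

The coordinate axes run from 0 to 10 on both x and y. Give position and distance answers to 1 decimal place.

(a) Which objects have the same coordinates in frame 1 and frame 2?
the purple triangle, the green square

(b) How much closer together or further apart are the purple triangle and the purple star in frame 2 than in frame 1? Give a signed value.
-0.7

Distance in frame 1: 3.5. Distance in frame 2: 2.8.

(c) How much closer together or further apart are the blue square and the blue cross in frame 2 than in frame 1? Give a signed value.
-3.0

Distance in frame 1: 7.2. Distance in frame 2: 4.2.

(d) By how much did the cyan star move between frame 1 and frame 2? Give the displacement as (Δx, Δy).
(-0.9, 3.7)

The cyan star was at (9.3, 1.9) in frame 1 and (8.4, 5.6) in frame 2.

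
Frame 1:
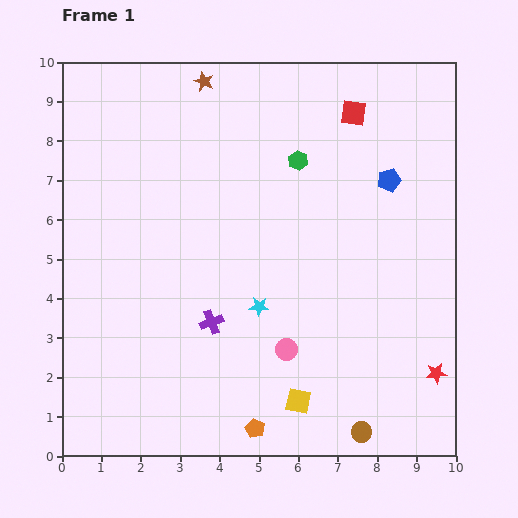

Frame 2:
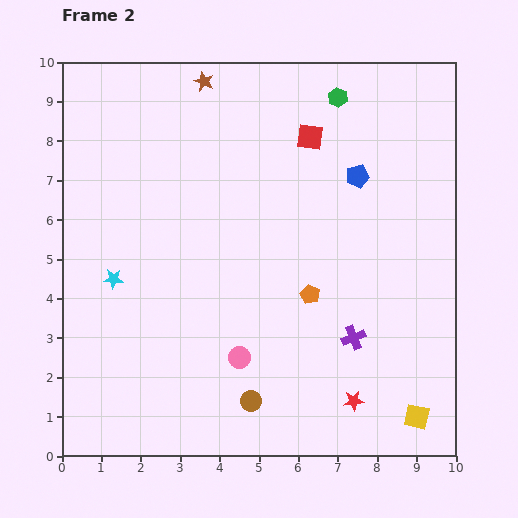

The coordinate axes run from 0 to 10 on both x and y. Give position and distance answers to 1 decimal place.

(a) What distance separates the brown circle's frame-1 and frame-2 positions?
2.9

The brown circle moved from (7.6, 0.6) to (4.8, 1.4), a distance of √(2.8² + 0.8²) ≈ 2.9.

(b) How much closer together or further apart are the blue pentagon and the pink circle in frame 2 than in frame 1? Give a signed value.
+0.5

Distance in frame 1: 5.0. Distance in frame 2: 5.5.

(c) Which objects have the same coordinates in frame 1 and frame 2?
the brown star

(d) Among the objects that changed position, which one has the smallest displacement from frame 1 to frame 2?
the blue pentagon

(moved 0.8)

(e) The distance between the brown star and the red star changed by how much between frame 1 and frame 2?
-0.6

Distance in frame 1: 9.5. Distance in frame 2: 8.9.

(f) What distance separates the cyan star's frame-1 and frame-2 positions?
3.8

The cyan star moved from (5.0, 3.8) to (1.3, 4.5), a distance of √(3.7² + 0.7²) ≈ 3.8.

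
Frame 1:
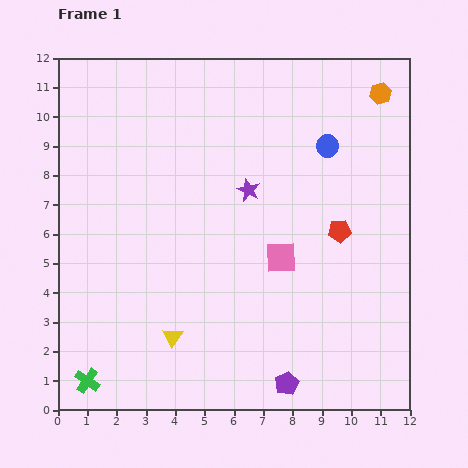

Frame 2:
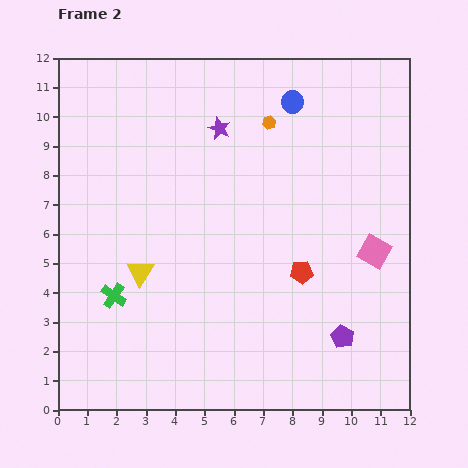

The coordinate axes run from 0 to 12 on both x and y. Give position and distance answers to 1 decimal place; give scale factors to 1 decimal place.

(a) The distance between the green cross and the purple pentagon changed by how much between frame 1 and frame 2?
+1.1

Distance in frame 1: 6.8. Distance in frame 2: 7.9.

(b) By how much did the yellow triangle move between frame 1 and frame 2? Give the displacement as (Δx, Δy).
(-1.1, 2.2)

The yellow triangle was at (3.9, 2.5) in frame 1 and (2.8, 4.7) in frame 2.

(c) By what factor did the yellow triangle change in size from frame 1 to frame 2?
1.4×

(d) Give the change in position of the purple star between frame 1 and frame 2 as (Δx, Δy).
(-1.0, 2.1)

The purple star was at (6.5, 7.5) in frame 1 and (5.5, 9.6) in frame 2.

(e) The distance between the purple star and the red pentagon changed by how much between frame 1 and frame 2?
+2.2

Distance in frame 1: 3.4. Distance in frame 2: 5.6.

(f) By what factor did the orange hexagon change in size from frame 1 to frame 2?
0.6×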